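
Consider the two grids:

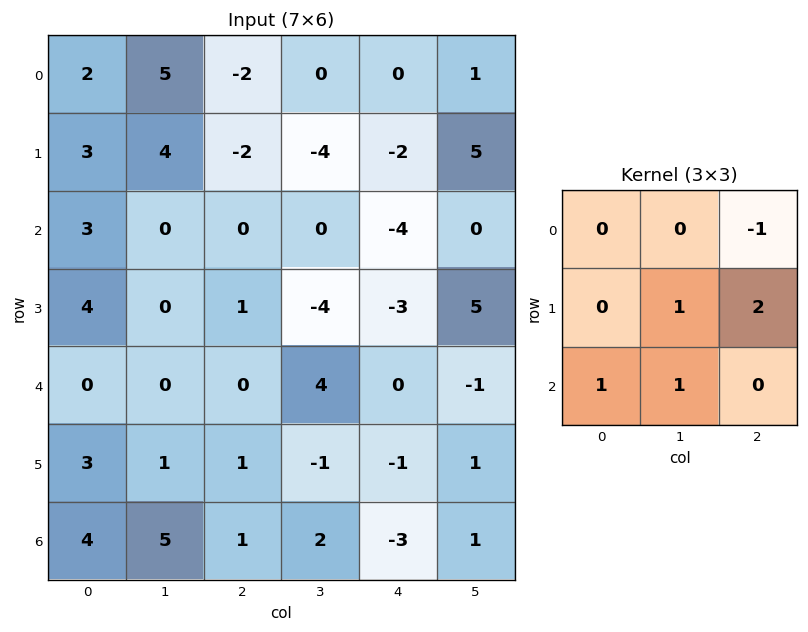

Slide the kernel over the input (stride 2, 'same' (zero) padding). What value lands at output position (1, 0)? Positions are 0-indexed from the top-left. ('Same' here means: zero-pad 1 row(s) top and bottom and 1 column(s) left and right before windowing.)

The receptive field on the zero-padded input at this output position is [0 3 4 / 0 3 0 / 0 4 0]. Elementwise product with the kernel and sum: 4·-1 + 3·1 + 0·2 + 0·1 + 4·1.

3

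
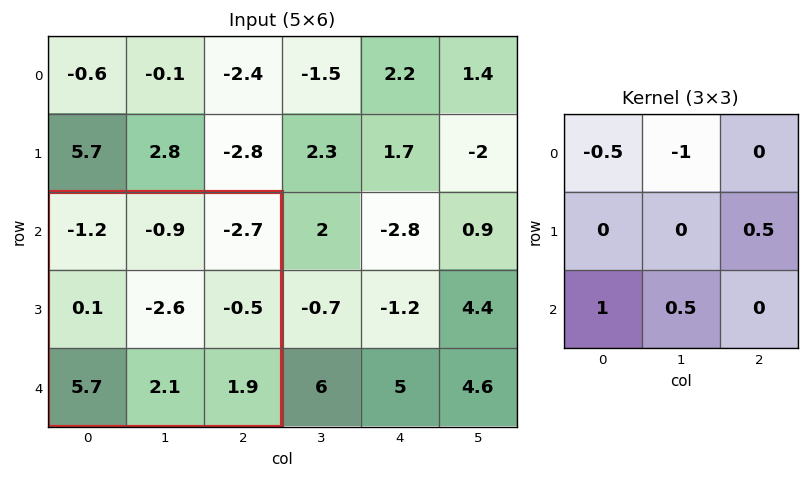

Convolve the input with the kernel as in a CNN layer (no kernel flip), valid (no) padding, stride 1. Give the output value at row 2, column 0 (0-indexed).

The receptive field on the input at this output position is [-1.2 -0.9 -2.7 / 0.1 -2.6 -0.5 / 5.7 2.1 1.9]. Elementwise product with the kernel and sum: -1.2·-0.5 + -0.9·-1 + -0.5·0.5 + 5.7·1 + 2.1·0.5.

8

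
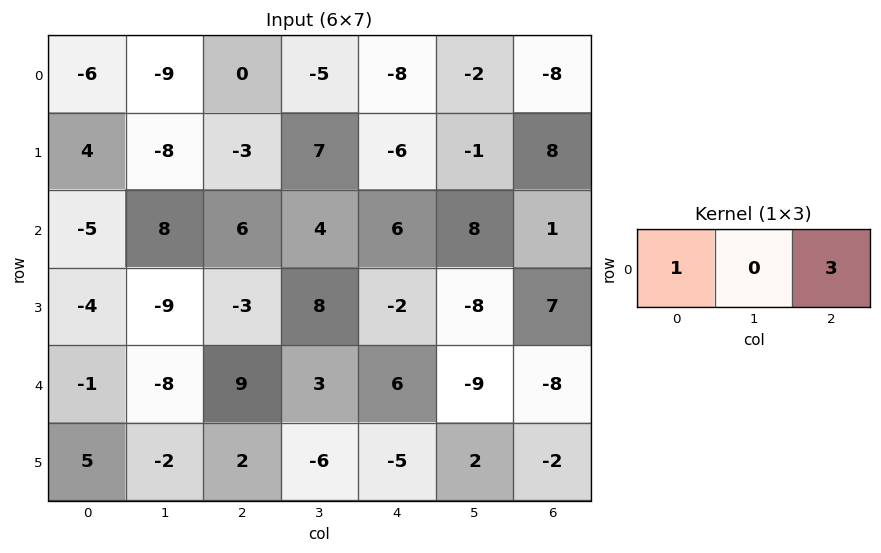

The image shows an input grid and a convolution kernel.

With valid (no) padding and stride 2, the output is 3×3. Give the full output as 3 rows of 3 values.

-6 -24 -32
13 24 9
26 27 -18

Output[0,0]: The receptive field on the input at this output position is [-6 -9 0]. Elementwise product with the kernel and sum: -6·1 + 0·3.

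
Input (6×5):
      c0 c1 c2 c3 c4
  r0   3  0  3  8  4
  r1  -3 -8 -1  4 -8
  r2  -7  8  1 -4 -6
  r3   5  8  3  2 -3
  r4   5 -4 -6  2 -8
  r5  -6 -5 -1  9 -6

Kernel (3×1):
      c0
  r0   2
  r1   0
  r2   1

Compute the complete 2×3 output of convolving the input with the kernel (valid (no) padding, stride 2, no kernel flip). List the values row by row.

Output[0,0]: The receptive field on the input at this output position is [3 / -3 / -7]. Elementwise product with the kernel and sum: 3·2 + -7·1.
Output[0,1]: The receptive field on the input at this output position is [3 / -1 / 1]. Elementwise product with the kernel and sum: 3·2 + 1·1.

-1 7 2
-9 -4 -20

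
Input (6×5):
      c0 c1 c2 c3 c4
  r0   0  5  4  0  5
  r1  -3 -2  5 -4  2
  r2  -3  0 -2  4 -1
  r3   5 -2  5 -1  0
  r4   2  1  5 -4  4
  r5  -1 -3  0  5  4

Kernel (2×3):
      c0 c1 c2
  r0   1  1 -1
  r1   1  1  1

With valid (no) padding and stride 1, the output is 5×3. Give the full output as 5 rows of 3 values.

1 8 2
-15 9 0
7 -4 7
6 6 9
-6 12 6

Output[0,0]: The receptive field on the input at this output position is [0 5 4 / -3 -2 5]. Elementwise product with the kernel and sum: 0·1 + 5·1 + 4·-1 + -3·1 + -2·1 + 5·1.
Output[0,1]: The receptive field on the input at this output position is [5 4 0 / -2 5 -4]. Elementwise product with the kernel and sum: 5·1 + 4·1 + 0·-1 + -2·1 + 5·1 + -4·1.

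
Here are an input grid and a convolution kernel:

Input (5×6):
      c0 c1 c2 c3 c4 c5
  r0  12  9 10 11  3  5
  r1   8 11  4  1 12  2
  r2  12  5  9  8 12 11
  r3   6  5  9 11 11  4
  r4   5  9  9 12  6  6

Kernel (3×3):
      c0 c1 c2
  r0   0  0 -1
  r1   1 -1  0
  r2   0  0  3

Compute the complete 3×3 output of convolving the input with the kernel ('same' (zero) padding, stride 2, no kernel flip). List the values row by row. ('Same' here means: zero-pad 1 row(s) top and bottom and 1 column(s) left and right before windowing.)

Output[0,0]: The receptive field on the zero-padded input at this output position is [0 0 0 / 0 12 9 / 0 8 11]. Elementwise product with the kernel and sum: 0·-1 + 0·1 + 12·-1 + 11·3.
Output[0,1]: The receptive field on the zero-padded input at this output position is [0 0 0 / 9 10 11 / 11 4 1]. Elementwise product with the kernel and sum: 0·-1 + 9·1 + 10·-1 + 1·3.

21 2 14
-8 28 6
-10 -11 2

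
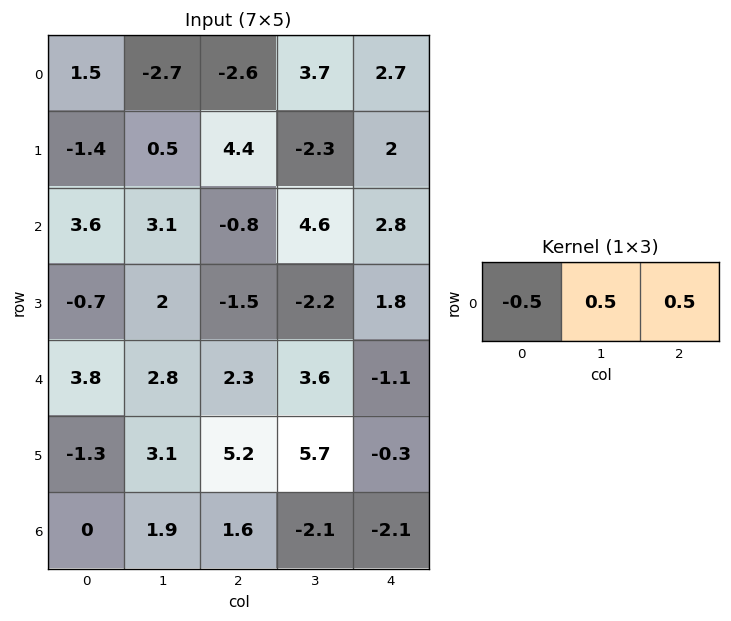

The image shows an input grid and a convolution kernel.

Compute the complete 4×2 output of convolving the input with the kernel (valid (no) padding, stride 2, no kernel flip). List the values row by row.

Output[0,0]: The receptive field on the input at this output position is [1.5 -2.7 -2.6]. Elementwise product with the kernel and sum: 1.5·-0.5 + -2.7·0.5 + -2.6·0.5.

-3.4 4.5
-0.65 4.1
0.65 0.1
1.75 -2.9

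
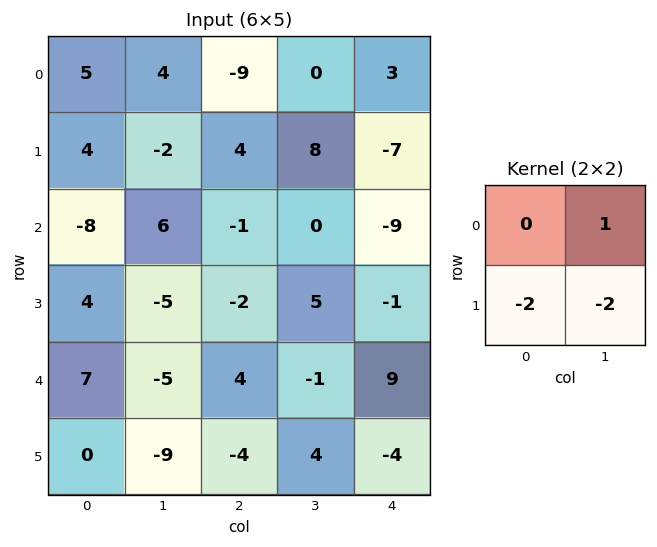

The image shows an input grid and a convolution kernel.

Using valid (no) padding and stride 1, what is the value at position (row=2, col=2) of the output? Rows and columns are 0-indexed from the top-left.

The receptive field on the input at this output position is [-1 0 / -2 5]. Elementwise product with the kernel and sum: 0·1 + -2·-2 + 5·-2.

-6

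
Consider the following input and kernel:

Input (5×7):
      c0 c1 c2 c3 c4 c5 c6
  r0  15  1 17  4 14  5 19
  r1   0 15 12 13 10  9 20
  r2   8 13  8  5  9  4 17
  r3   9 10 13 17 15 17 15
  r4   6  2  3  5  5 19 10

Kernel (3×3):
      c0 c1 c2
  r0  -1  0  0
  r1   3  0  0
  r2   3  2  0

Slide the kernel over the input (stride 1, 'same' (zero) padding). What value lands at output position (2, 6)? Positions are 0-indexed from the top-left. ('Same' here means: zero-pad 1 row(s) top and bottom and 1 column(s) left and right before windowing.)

84

The receptive field on the zero-padded input at this output position is [9 20 0 / 4 17 0 / 17 15 0]. Elementwise product with the kernel and sum: 9·-1 + 4·3 + 17·3 + 15·2.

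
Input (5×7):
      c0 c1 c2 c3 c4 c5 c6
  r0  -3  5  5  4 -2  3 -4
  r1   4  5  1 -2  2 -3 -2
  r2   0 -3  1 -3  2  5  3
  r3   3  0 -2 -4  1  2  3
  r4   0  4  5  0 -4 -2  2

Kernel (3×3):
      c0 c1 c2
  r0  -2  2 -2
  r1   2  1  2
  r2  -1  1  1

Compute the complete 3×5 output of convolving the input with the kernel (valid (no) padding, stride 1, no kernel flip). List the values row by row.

Output[0,0]: The receptive field on the input at this output position is [-3 5 5 / 4 5 1 / 0 -3 1]. Elementwise product with the kernel and sum: -3·-2 + 5·2 + 5·-2 + 4·2 + 5·1 + 1·2 + 0·-1 + -3·1 + 1·1.

19 0 4 -16 21
-6 -21 -8 27 13
3 5 -27 -9 14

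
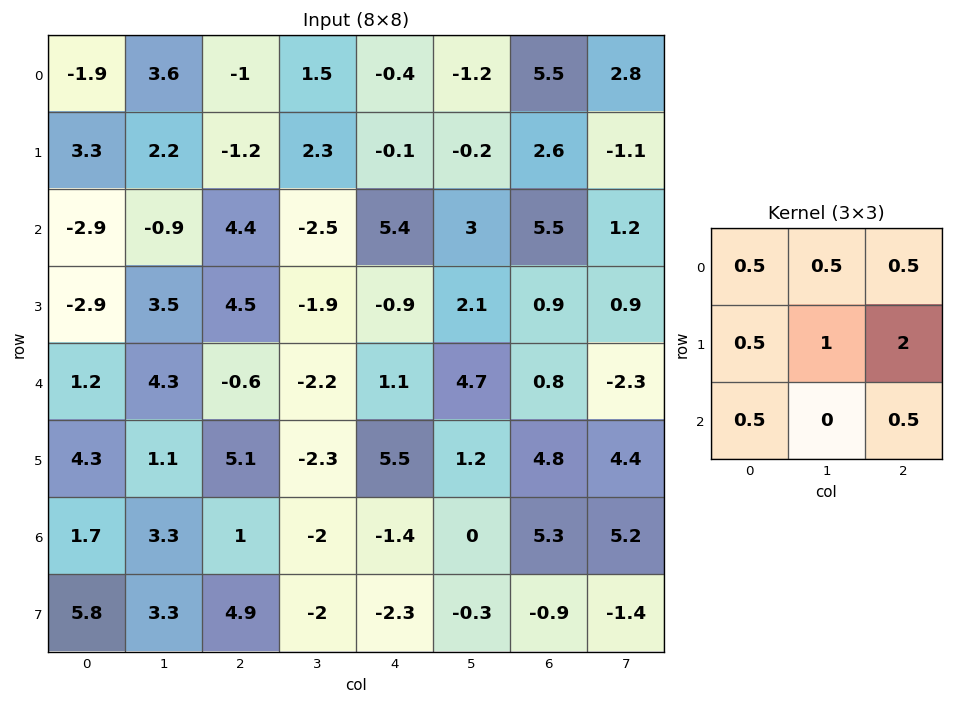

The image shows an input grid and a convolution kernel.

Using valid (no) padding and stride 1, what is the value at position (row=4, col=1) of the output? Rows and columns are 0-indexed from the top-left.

2.45

The receptive field on the input at this output position is [4.3 -0.6 -2.2 / 1.1 5.1 -2.3 / 3.3 1 -2]. Elementwise product with the kernel and sum: 4.3·0.5 + -0.6·0.5 + -2.2·0.5 + 1.1·0.5 + 5.1·1 + -2.3·2 + 3.3·0.5 + -2·0.5.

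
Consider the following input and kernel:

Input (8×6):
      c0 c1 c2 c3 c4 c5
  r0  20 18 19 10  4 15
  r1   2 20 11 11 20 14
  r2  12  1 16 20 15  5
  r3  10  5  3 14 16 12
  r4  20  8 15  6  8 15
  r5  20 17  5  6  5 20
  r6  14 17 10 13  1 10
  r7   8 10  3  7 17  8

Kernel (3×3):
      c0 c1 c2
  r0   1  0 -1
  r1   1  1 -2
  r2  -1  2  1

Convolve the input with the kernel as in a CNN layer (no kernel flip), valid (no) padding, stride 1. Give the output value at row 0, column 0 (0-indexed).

The receptive field on the input at this output position is [20 18 19 / 2 20 11 / 12 1 16]. Elementwise product with the kernel and sum: 20·1 + 19·-1 + 2·1 + 20·1 + 11·-2 + 12·-1 + 1·2 + 16·1.

7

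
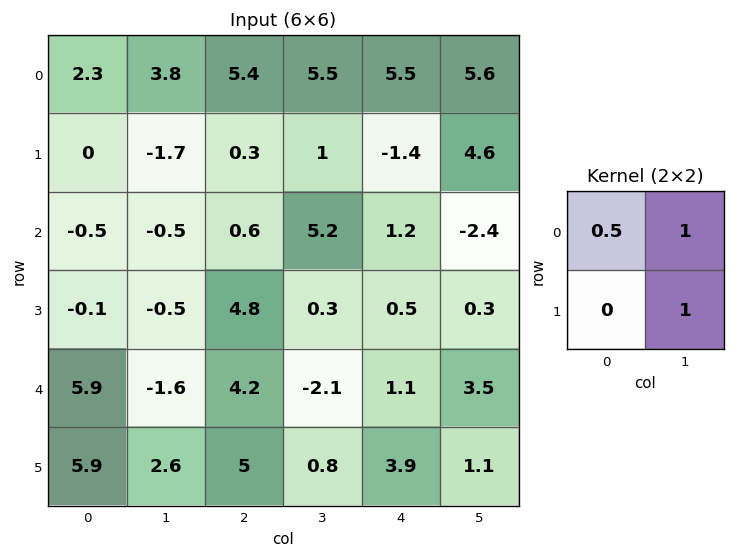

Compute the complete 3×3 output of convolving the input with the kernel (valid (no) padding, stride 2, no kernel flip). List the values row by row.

3.25 9.2 12.95
-1.25 5.8 -1.5
3.95 0.8 5.15

Output[0,0]: The receptive field on the input at this output position is [2.3 3.8 / 0 -1.7]. Elementwise product with the kernel and sum: 2.3·0.5 + 3.8·1 + -1.7·1.
Output[0,1]: The receptive field on the input at this output position is [5.4 5.5 / 0.3 1]. Elementwise product with the kernel and sum: 5.4·0.5 + 5.5·1 + 1·1.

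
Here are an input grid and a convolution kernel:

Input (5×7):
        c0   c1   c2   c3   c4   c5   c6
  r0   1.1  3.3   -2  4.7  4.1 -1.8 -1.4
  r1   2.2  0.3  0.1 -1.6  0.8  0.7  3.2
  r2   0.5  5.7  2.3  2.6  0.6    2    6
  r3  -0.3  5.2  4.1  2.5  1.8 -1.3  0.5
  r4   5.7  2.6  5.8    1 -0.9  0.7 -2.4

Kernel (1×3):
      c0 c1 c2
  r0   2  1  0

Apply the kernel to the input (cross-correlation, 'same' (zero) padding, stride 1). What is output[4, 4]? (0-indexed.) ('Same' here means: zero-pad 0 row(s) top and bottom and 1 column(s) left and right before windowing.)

The receptive field on the zero-padded input at this output position is [1 -0.9 0.7]. Elementwise product with the kernel and sum: 1·2 + -0.9·1.

1.1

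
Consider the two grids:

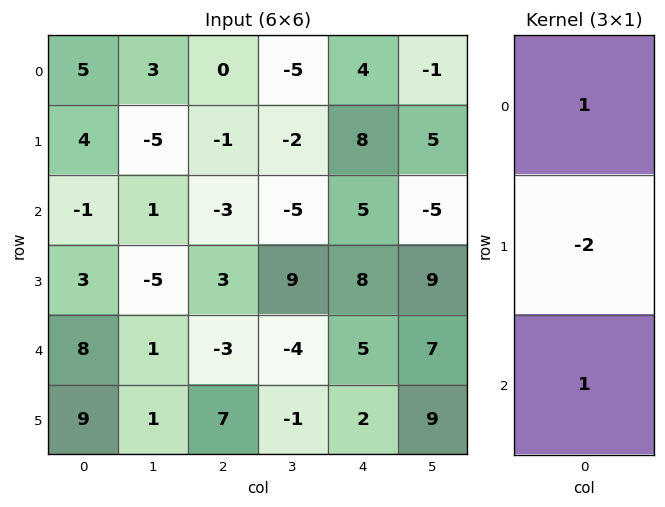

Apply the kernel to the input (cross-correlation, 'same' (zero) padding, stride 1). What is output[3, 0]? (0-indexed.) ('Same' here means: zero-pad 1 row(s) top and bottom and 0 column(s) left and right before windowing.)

1

The receptive field on the zero-padded input at this output position is [-1 / 3 / 8]. Elementwise product with the kernel and sum: -1·1 + 3·-2 + 8·1.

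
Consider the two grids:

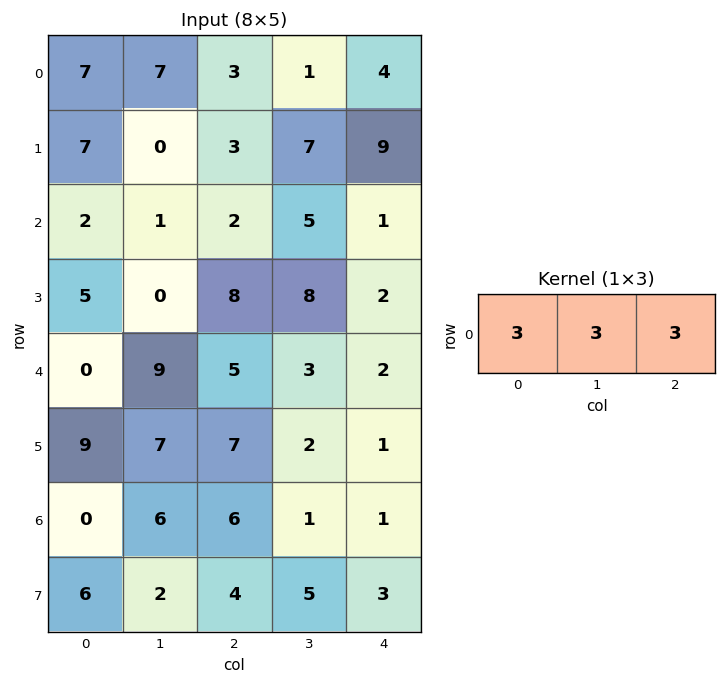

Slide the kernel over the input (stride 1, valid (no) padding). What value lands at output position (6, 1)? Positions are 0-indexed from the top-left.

The receptive field on the input at this output position is [6 6 1]. Elementwise product with the kernel and sum: 6·3 + 6·3 + 1·3.

39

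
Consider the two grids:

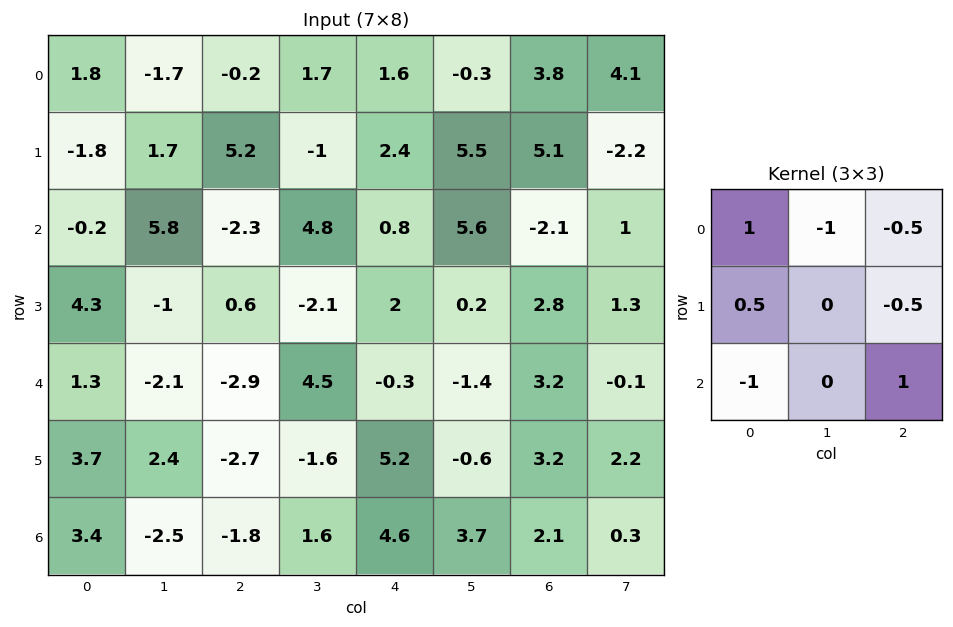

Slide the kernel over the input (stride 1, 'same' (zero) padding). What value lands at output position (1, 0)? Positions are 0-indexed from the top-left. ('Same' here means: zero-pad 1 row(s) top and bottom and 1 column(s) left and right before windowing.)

The receptive field on the zero-padded input at this output position is [0 1.8 -1.7 / 0 -1.8 1.7 / 0 -0.2 5.8]. Elementwise product with the kernel and sum: 0·1 + 1.8·-1 + -1.7·-0.5 + 0·0.5 + 1.7·-0.5 + 0·-1 + 5.8·1.

4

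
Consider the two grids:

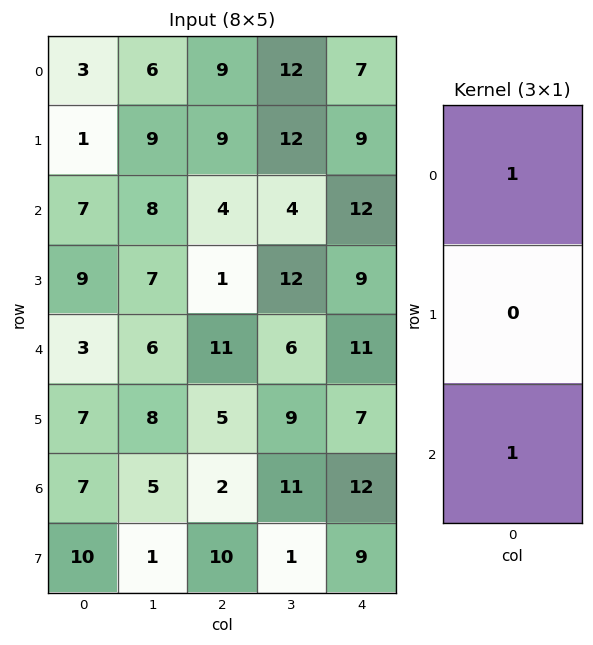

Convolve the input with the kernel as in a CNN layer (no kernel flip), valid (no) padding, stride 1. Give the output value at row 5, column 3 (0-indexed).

The receptive field on the input at this output position is [9 / 11 / 1]. Elementwise product with the kernel and sum: 9·1 + 1·1.

10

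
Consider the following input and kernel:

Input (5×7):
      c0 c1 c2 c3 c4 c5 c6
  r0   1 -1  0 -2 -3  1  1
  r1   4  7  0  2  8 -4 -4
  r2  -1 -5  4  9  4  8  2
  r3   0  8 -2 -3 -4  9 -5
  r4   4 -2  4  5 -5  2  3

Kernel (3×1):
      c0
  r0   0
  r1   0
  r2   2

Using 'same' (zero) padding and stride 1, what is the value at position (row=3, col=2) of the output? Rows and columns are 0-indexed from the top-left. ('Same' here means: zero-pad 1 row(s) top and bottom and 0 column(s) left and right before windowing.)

8

The receptive field on the zero-padded input at this output position is [4 / -2 / 4]. Elementwise product with the kernel and sum: 4·2.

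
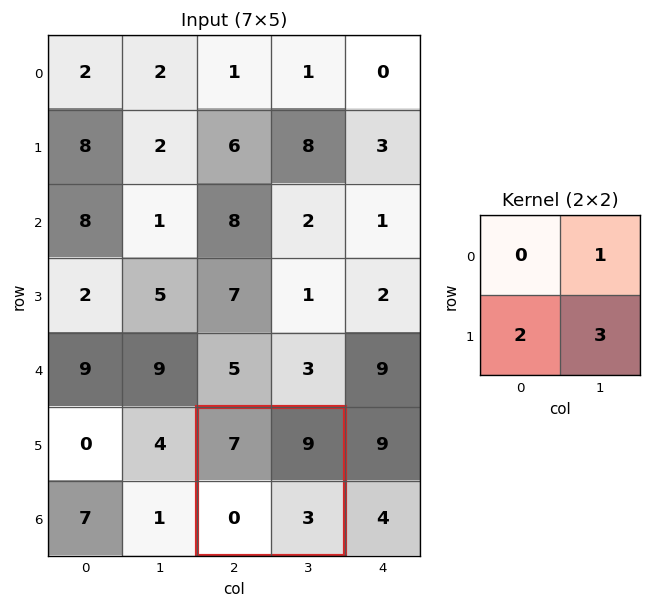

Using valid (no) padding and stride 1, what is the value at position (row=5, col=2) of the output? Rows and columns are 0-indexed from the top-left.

The receptive field on the input at this output position is [7 9 / 0 3]. Elementwise product with the kernel and sum: 9·1 + 0·2 + 3·3.

18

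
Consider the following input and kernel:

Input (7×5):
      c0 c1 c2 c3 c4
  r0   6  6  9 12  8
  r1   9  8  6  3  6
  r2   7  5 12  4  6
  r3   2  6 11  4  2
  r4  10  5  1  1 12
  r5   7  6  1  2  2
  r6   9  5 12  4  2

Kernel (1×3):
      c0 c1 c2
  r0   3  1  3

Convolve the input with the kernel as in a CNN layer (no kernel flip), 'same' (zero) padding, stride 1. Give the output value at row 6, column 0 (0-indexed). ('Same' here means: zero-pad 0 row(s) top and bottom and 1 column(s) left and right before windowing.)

The receptive field on the zero-padded input at this output position is [0 9 5]. Elementwise product with the kernel and sum: 0·3 + 9·1 + 5·3.

24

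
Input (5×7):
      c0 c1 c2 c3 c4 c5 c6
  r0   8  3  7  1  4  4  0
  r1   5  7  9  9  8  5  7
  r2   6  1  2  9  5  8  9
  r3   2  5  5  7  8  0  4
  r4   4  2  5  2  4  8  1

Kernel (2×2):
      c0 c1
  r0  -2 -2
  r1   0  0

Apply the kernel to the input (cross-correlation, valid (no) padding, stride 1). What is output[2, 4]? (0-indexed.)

The receptive field on the input at this output position is [5 8 / 8 0]. Elementwise product with the kernel and sum: 5·-2 + 8·-2.

-26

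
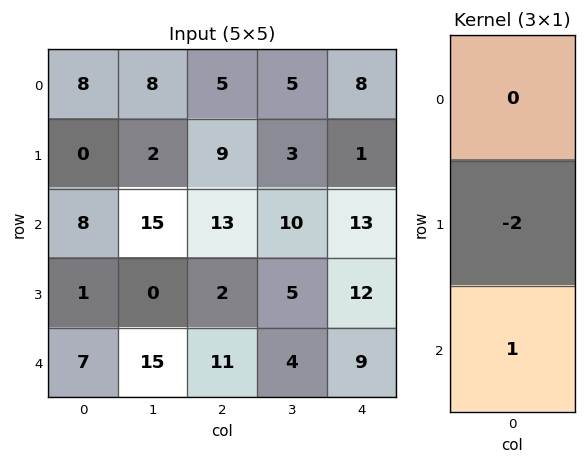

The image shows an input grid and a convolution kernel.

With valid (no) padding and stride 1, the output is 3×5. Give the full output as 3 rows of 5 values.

8 11 -5 4 11
-15 -30 -24 -15 -14
5 15 7 -6 -15

Output[0,0]: The receptive field on the input at this output position is [8 / 0 / 8]. Elementwise product with the kernel and sum: 0·-2 + 8·1.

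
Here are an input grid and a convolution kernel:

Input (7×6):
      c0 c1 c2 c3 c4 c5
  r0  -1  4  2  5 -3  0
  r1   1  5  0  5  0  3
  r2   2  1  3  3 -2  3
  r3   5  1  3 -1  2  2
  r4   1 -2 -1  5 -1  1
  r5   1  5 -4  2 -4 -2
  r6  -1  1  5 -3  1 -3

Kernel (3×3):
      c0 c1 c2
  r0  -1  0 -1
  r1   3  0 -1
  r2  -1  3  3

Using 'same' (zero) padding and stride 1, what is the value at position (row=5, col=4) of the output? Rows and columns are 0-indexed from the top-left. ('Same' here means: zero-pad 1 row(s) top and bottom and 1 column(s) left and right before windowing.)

The receptive field on the zero-padded input at this output position is [5 -1 1 / 2 -4 -2 / -3 1 -3]. Elementwise product with the kernel and sum: 5·-1 + 1·-1 + 2·3 + -2·-1 + -3·-1 + 1·3 + -3·3.

-1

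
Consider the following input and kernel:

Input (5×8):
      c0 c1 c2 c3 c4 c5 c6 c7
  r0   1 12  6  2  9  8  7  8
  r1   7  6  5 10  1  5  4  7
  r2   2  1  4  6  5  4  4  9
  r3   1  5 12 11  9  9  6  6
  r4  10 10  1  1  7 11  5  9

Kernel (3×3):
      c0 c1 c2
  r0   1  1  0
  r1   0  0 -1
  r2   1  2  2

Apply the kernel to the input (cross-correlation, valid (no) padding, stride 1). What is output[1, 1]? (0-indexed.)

The receptive field on the input at this output position is [6 5 10 / 1 4 6 / 5 12 11]. Elementwise product with the kernel and sum: 6·1 + 5·1 + 6·-1 + 5·1 + 12·2 + 11·2.

56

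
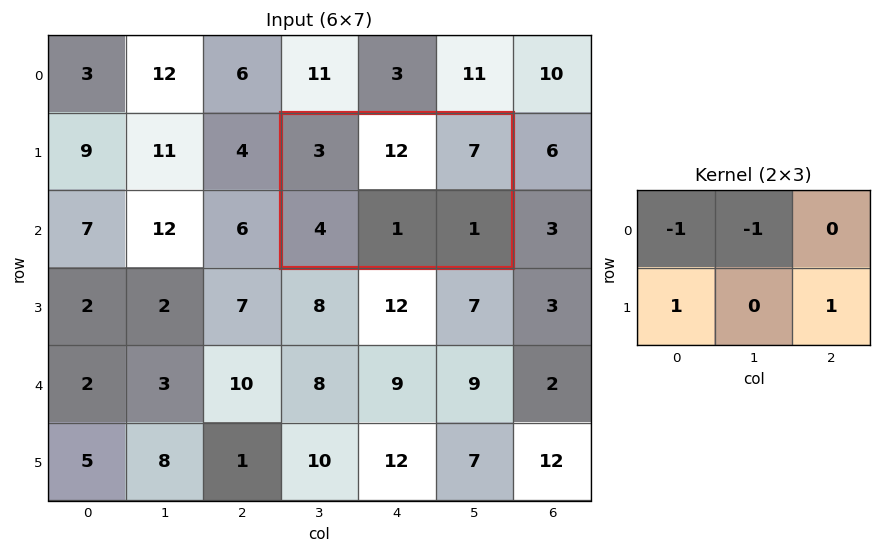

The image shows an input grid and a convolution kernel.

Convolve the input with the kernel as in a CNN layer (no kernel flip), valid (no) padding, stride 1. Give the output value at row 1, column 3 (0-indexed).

-10

The receptive field on the input at this output position is [3 12 7 / 4 1 1]. Elementwise product with the kernel and sum: 3·-1 + 12·-1 + 4·1 + 1·1.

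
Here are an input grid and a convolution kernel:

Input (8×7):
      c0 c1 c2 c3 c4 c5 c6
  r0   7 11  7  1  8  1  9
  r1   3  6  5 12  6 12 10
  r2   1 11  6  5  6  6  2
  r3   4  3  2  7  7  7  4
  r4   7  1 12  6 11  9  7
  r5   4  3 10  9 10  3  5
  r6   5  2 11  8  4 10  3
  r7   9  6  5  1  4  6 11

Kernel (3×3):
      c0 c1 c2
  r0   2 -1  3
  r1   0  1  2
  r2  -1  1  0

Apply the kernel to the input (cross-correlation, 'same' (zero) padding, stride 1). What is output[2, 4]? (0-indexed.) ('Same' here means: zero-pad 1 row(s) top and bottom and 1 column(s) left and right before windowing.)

The receptive field on the zero-padded input at this output position is [12 6 12 / 5 6 6 / 7 7 7]. Elementwise product with the kernel and sum: 12·2 + 6·-1 + 12·3 + 6·1 + 6·2 + 7·-1 + 7·1.

72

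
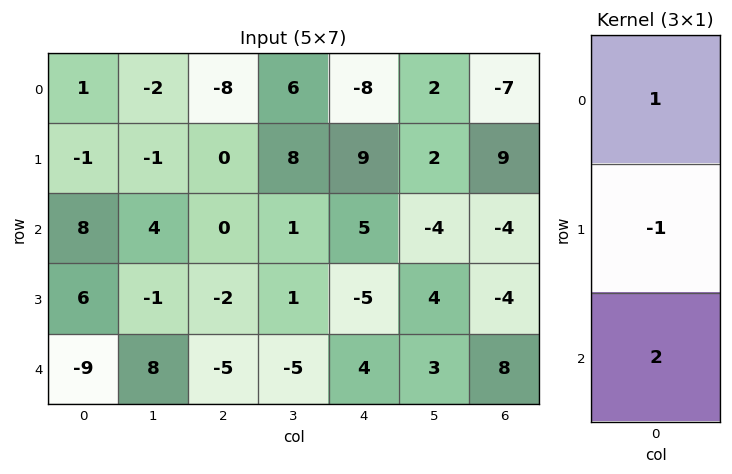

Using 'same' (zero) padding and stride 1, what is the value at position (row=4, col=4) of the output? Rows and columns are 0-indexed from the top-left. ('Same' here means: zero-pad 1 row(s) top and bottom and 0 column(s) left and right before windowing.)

-9

The receptive field on the zero-padded input at this output position is [-5 / 4 / 0]. Elementwise product with the kernel and sum: -5·1 + 4·-1 + 0·2.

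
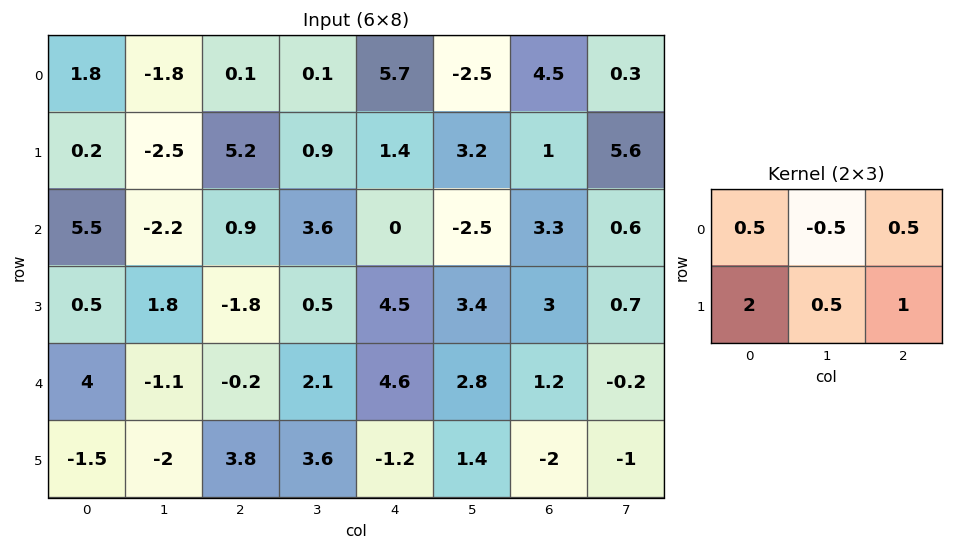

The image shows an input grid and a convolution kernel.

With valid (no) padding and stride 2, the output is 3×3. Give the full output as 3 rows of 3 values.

Output[0,0]: The receptive field on the input at this output position is [1.8 -1.8 0.1 / 0.2 -2.5 5.2]. Elementwise product with the kernel and sum: 1.8·0.5 + -1.8·-0.5 + 0.1·0.5 + 0.2·2 + -2.5·0.5 + 5.2·1.
Output[0,1]: The receptive field on the input at this output position is [0.1 0.1 5.7 / 5.2 0.9 1.4]. Elementwise product with the kernel and sum: 0.1·0.5 + 0.1·-0.5 + 5.7·0.5 + 5.2·2 + 0.9·0.5 + 1.4·1.

6.2 15.1 11.75
4.4 -0.2 16.6
2.25 9.35 -2.2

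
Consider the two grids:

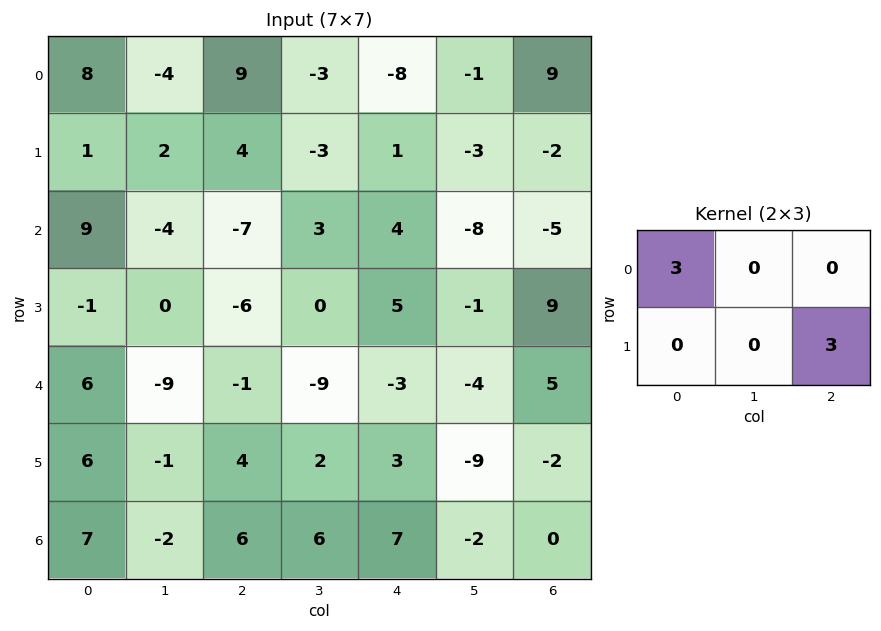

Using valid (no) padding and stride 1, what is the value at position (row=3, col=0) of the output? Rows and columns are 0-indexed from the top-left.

The receptive field on the input at this output position is [-1 0 -6 / 6 -9 -1]. Elementwise product with the kernel and sum: -1·3 + -1·3.

-6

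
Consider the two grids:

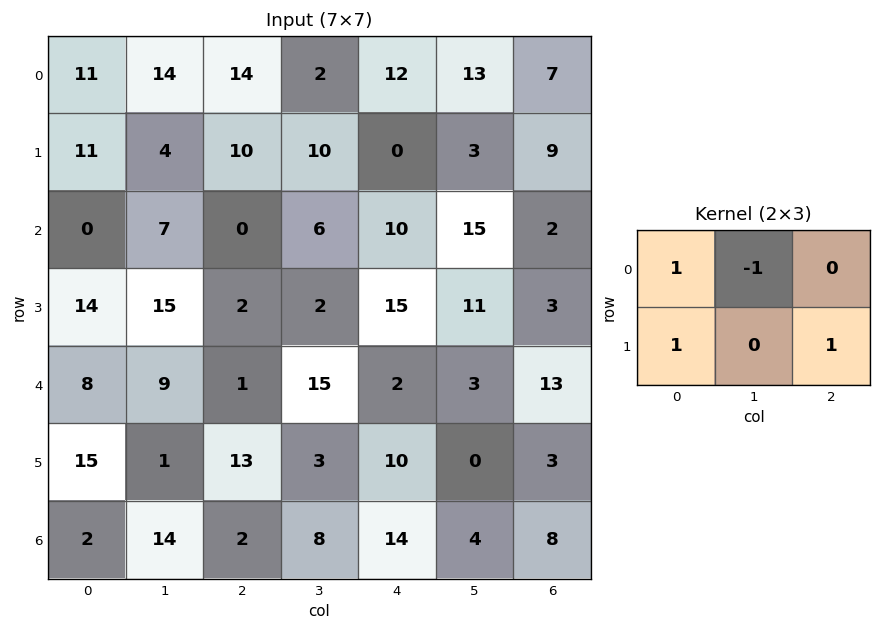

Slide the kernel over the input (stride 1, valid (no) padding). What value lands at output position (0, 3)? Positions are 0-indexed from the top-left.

The receptive field on the input at this output position is [2 12 13 / 10 0 3]. Elementwise product with the kernel and sum: 2·1 + 12·-1 + 10·1 + 3·1.

3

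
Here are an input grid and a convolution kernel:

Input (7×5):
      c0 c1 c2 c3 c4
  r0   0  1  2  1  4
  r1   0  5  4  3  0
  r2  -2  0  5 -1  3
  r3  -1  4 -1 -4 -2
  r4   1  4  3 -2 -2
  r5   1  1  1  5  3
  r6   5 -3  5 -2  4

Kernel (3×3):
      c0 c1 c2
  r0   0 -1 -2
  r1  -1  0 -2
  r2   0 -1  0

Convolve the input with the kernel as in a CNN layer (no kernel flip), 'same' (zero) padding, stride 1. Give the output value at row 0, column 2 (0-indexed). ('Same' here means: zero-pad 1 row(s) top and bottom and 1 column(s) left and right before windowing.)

The receptive field on the zero-padded input at this output position is [0 0 0 / 1 2 1 / 5 4 3]. Elementwise product with the kernel and sum: 0·-1 + 0·-2 + 1·-1 + 1·-2 + 4·-1.

-7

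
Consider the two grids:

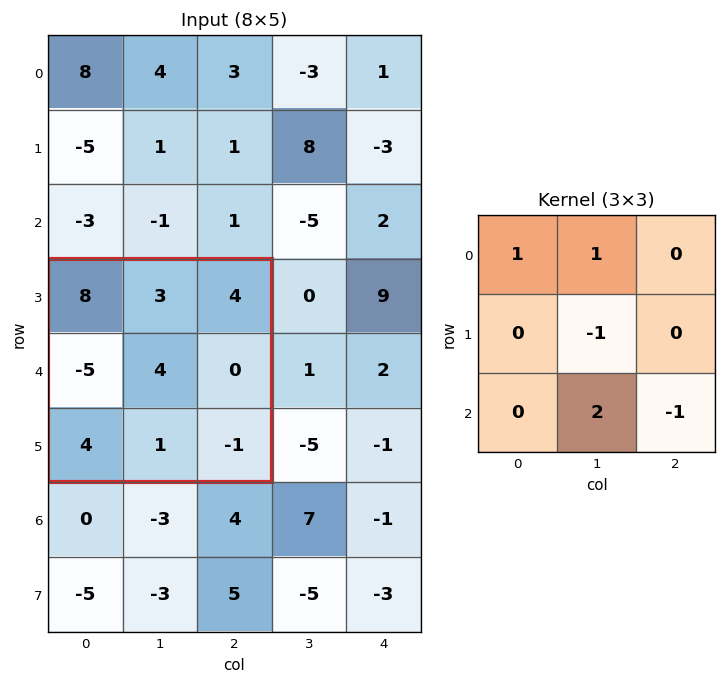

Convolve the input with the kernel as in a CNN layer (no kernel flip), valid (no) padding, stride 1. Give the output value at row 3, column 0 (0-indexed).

The receptive field on the input at this output position is [8 3 4 / -5 4 0 / 4 1 -1]. Elementwise product with the kernel and sum: 8·1 + 3·1 + 4·-1 + 1·2 + -1·-1.

10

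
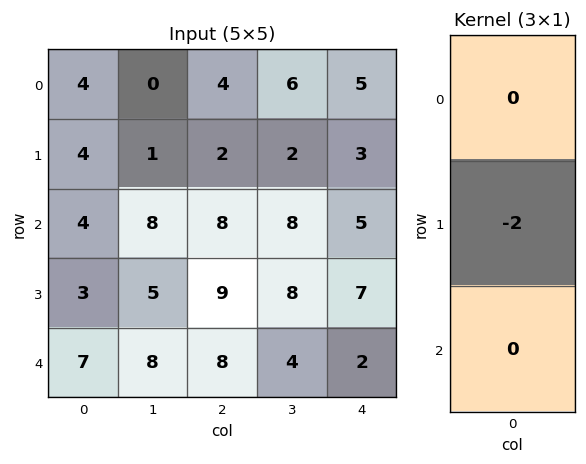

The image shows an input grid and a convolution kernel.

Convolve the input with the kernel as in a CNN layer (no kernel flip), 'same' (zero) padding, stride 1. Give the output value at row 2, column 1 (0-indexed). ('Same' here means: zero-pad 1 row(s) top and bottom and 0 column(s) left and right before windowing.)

-16

The receptive field on the zero-padded input at this output position is [1 / 8 / 5]. Elementwise product with the kernel and sum: 8·-2.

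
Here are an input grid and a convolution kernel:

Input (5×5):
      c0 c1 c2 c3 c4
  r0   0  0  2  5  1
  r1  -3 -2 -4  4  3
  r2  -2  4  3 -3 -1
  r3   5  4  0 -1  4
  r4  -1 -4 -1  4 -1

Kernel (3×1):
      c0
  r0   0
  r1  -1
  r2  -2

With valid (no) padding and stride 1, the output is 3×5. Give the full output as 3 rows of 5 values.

Output[0,0]: The receptive field on the input at this output position is [0 / -3 / -2]. Elementwise product with the kernel and sum: -3·-1 + -2·-2.

7 -6 -2 2 -1
-8 -12 -3 5 -7
-3 4 2 -7 -2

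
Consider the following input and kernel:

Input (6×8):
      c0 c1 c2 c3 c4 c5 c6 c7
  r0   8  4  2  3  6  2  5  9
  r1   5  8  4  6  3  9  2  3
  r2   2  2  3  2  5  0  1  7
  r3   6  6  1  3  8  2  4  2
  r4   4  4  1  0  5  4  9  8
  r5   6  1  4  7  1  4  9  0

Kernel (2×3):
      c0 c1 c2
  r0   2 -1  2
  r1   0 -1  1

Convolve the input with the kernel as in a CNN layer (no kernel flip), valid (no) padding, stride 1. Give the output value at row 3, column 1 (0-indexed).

The receptive field on the input at this output position is [6 1 3 / 4 1 0]. Elementwise product with the kernel and sum: 6·2 + 1·-1 + 3·2 + 1·-1 + 0·1.

16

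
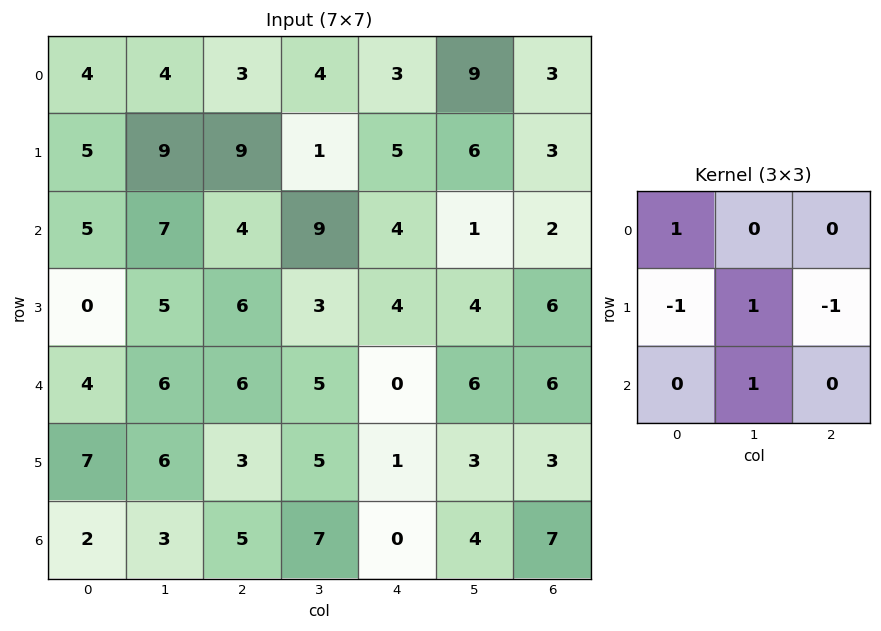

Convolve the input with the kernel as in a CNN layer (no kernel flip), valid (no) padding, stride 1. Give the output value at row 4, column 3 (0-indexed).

-2

The receptive field on the input at this output position is [5 0 6 / 5 1 3 / 7 0 4]. Elementwise product with the kernel and sum: 5·1 + 5·-1 + 1·1 + 3·-1 + 0·1.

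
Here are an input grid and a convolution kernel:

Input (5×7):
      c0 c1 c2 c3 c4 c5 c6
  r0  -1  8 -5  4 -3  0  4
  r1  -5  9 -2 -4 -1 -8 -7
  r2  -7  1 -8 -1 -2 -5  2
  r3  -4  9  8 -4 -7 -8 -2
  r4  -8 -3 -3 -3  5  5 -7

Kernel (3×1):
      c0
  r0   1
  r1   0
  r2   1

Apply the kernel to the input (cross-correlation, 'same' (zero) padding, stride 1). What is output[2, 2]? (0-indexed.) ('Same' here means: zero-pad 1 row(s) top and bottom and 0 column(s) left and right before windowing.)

The receptive field on the zero-padded input at this output position is [-2 / -8 / 8]. Elementwise product with the kernel and sum: -2·1 + 8·1.

6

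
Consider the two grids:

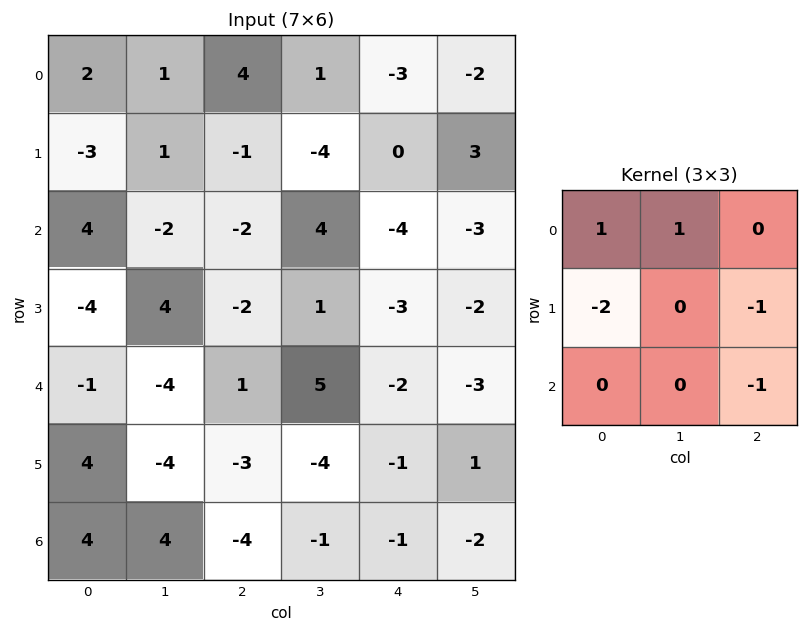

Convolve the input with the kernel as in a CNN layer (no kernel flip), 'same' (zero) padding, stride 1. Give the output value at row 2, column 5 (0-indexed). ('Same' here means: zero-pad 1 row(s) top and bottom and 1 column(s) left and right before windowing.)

11

The receptive field on the zero-padded input at this output position is [0 3 0 / -4 -3 0 / -3 -2 0]. Elementwise product with the kernel and sum: 0·1 + 3·1 + -4·-2 + 0·-1 + 0·-1.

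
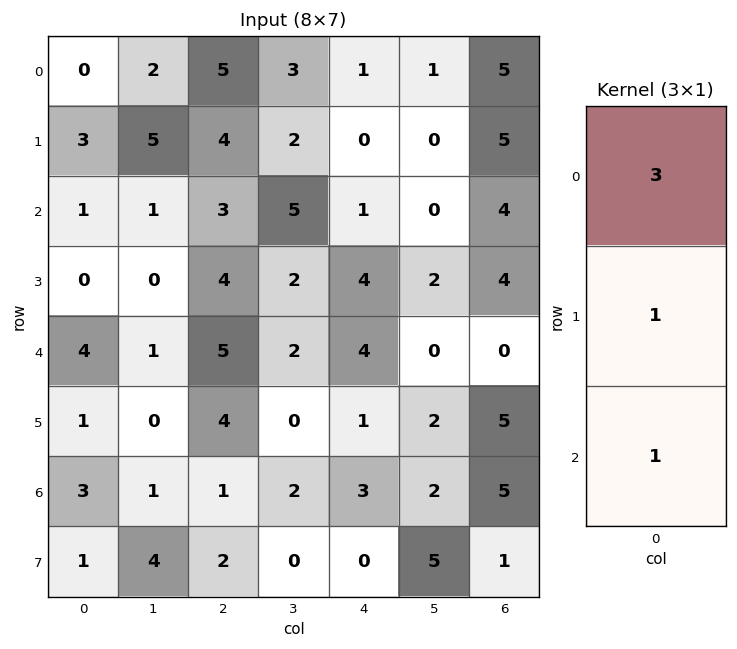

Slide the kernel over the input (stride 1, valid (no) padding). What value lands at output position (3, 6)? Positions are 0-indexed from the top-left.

The receptive field on the input at this output position is [4 / 0 / 5]. Elementwise product with the kernel and sum: 4·3 + 0·1 + 5·1.

17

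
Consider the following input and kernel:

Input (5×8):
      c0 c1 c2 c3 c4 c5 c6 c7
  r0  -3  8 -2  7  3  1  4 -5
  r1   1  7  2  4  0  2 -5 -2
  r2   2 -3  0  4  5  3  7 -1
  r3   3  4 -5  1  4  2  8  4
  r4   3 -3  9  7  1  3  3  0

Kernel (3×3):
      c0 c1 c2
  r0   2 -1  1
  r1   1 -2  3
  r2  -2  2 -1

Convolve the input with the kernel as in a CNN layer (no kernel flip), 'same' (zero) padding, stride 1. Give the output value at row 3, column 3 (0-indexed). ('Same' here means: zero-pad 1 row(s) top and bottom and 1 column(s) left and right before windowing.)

The receptive field on the zero-padded input at this output position is [0 4 5 / -5 1 4 / 9 7 1]. Elementwise product with the kernel and sum: 0·2 + 4·-1 + 5·1 + -5·1 + 1·-2 + 4·3 + 9·-2 + 7·2 + 1·-1.

1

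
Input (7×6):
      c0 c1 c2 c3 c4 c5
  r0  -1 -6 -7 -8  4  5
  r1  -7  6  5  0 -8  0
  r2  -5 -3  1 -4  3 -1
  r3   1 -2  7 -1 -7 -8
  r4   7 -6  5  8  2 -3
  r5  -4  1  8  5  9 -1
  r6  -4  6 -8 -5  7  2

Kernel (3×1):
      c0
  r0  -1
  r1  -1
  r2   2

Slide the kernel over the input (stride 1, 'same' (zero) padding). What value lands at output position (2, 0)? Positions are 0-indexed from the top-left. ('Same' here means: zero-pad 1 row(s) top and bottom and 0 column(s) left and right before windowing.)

14

The receptive field on the zero-padded input at this output position is [-7 / -5 / 1]. Elementwise product with the kernel and sum: -7·-1 + -5·-1 + 1·2.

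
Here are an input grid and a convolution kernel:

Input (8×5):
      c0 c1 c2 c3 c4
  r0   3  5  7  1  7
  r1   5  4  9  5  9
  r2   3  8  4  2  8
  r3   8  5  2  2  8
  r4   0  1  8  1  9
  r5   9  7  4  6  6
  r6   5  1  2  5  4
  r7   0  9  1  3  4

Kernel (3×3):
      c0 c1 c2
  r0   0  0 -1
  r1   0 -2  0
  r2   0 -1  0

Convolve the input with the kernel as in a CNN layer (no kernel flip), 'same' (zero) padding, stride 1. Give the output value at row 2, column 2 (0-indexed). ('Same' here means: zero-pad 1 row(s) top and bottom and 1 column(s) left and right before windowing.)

-15

The receptive field on the zero-padded input at this output position is [4 9 5 / 8 4 2 / 5 2 2]. Elementwise product with the kernel and sum: 5·-1 + 4·-2 + 2·-1.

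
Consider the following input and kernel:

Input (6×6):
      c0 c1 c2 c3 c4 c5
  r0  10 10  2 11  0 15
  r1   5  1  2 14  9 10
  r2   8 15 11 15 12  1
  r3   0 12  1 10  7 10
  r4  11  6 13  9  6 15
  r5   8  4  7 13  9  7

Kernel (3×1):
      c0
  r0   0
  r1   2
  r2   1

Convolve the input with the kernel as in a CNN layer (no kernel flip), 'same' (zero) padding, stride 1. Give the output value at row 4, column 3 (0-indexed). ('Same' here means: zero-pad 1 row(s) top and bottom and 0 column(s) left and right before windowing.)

31

The receptive field on the zero-padded input at this output position is [10 / 9 / 13]. Elementwise product with the kernel and sum: 9·2 + 13·1.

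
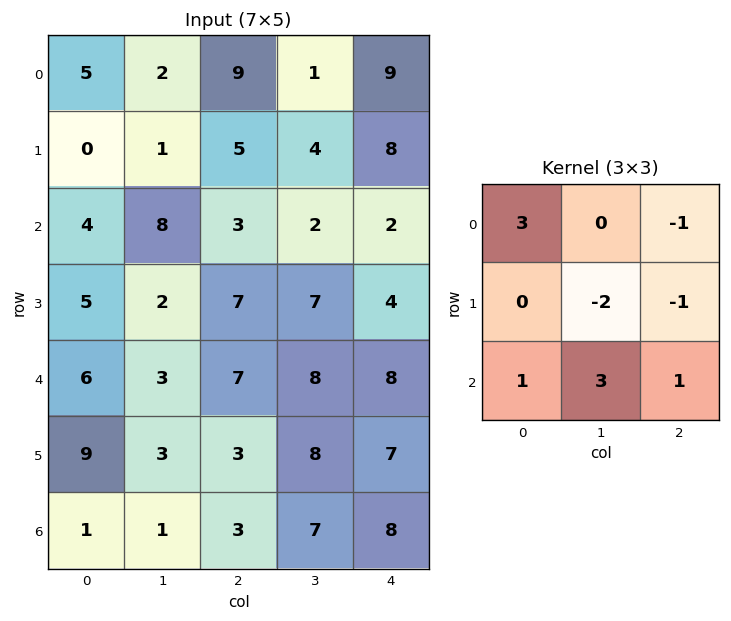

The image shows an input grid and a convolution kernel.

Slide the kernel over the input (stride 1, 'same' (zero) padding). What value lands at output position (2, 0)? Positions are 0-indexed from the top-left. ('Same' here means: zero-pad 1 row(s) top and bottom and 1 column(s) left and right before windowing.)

0

The receptive field on the zero-padded input at this output position is [0 0 1 / 0 4 8 / 0 5 2]. Elementwise product with the kernel and sum: 0·3 + 1·-1 + 4·-2 + 8·-1 + 0·1 + 5·3 + 2·1.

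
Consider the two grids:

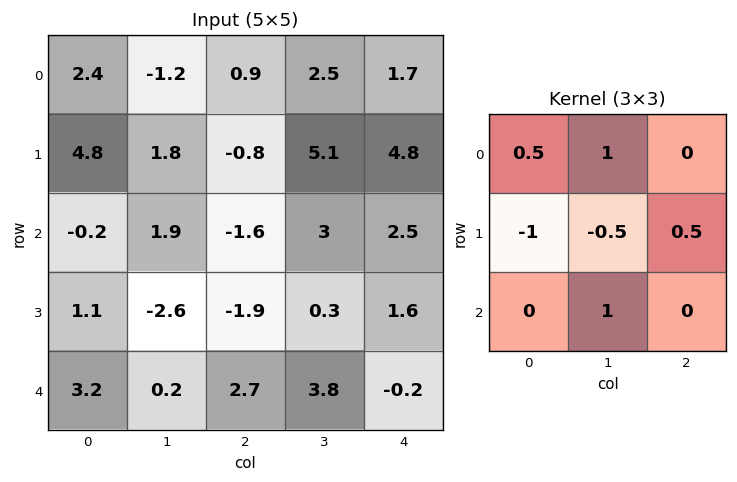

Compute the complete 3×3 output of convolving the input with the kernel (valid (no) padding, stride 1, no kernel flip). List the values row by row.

Output[0,0]: The receptive field on the input at this output position is [2.4 -1.2 0.9 / 4.8 1.8 -0.8 / -0.2 1.9 -1.6]. Elementwise product with the kernel and sum: 2.4·0.5 + -1.2·1 + 4.8·-1 + 1.8·-0.5 + -0.8·0.5 + 1.9·1.

-4.2 -0.15 6.6
0.05 -1.4 6.35
1.25 5.75 8.55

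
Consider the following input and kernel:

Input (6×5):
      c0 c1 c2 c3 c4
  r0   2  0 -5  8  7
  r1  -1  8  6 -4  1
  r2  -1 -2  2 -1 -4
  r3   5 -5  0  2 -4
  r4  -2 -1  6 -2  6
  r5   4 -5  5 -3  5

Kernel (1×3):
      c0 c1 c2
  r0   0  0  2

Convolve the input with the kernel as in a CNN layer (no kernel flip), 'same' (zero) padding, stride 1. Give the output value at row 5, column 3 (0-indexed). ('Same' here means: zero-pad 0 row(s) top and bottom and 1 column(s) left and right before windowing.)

The receptive field on the zero-padded input at this output position is [5 -3 5]. Elementwise product with the kernel and sum: 5·2.

10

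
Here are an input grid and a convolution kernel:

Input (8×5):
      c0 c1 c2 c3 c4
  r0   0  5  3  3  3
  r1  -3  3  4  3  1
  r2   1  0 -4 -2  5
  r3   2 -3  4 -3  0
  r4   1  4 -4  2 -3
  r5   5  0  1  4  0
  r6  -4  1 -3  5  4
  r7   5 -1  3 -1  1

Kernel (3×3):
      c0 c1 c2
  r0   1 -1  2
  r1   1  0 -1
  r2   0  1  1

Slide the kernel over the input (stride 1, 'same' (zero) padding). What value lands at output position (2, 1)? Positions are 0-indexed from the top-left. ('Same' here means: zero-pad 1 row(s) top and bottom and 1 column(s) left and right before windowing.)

The receptive field on the zero-padded input at this output position is [-3 3 4 / 1 0 -4 / 2 -3 4]. Elementwise product with the kernel and sum: -3·1 + 3·-1 + 4·2 + 1·1 + -4·-1 + -3·1 + 4·1.

8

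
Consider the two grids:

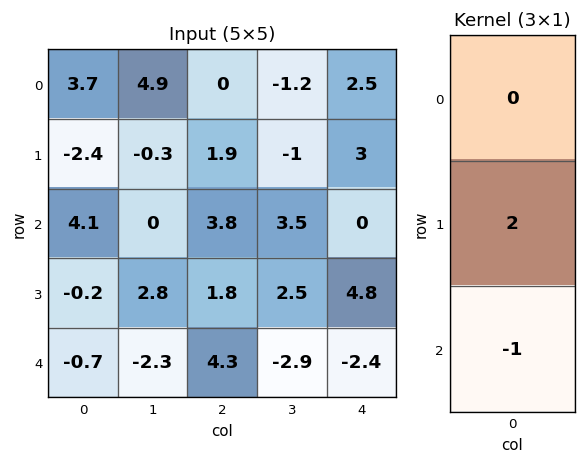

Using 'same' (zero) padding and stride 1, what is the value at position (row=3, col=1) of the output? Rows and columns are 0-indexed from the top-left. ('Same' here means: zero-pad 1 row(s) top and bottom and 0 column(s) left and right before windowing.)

The receptive field on the zero-padded input at this output position is [0 / 2.8 / -2.3]. Elementwise product with the kernel and sum: 2.8·2 + -2.3·-1.

7.9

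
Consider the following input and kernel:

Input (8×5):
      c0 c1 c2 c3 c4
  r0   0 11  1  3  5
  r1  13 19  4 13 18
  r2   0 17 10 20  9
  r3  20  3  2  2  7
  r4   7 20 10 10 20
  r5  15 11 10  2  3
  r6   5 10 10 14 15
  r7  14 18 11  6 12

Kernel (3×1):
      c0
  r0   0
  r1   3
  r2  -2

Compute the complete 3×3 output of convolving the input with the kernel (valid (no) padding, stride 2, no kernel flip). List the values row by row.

39 -8 36
46 -14 -19
35 10 -21

Output[0,0]: The receptive field on the input at this output position is [0 / 13 / 0]. Elementwise product with the kernel and sum: 13·3 + 0·-2.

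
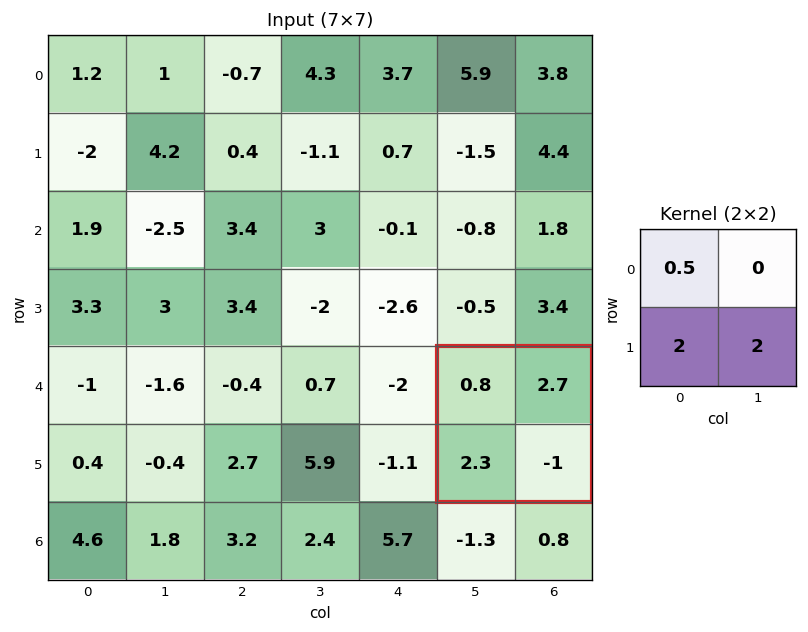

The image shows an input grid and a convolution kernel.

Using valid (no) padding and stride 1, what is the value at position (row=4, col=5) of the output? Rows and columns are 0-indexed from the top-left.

3

The receptive field on the input at this output position is [0.8 2.7 / 2.3 -1]. Elementwise product with the kernel and sum: 0.8·0.5 + 2.3·2 + -1·2.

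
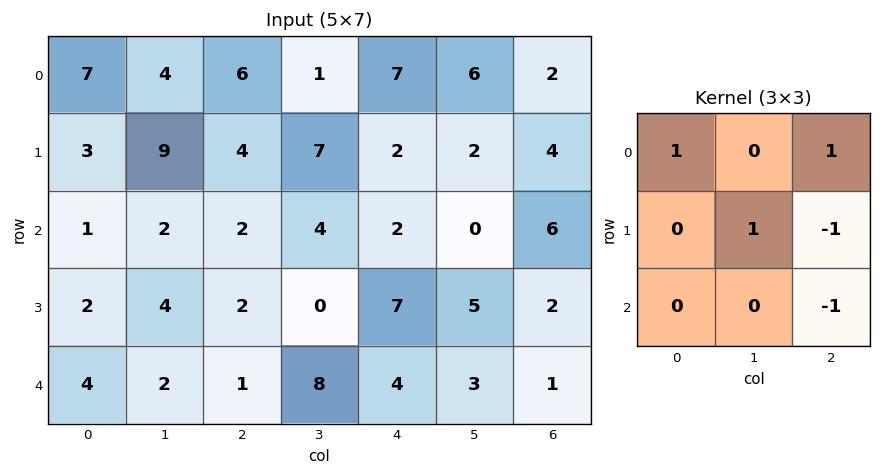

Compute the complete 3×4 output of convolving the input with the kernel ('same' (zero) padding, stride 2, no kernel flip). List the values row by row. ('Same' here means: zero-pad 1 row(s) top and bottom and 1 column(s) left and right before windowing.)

Output[0,0]: The receptive field on the zero-padded input at this output position is [0 0 0 / 0 7 4 / 0 3 9]. Elementwise product with the kernel and sum: 0·1 + 0·1 + 7·1 + 4·-1 + 9·-1.

-6 -2 -1 2
4 14 6 8
6 -3 6 6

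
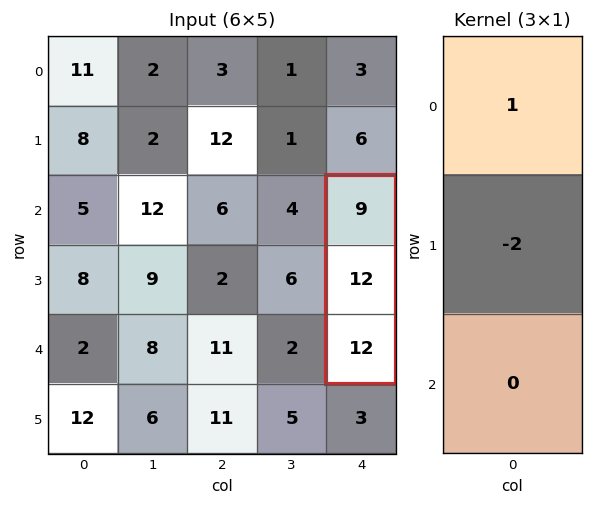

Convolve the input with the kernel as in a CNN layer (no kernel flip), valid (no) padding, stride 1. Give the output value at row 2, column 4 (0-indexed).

-15

The receptive field on the input at this output position is [9 / 12 / 12]. Elementwise product with the kernel and sum: 9·1 + 12·-2.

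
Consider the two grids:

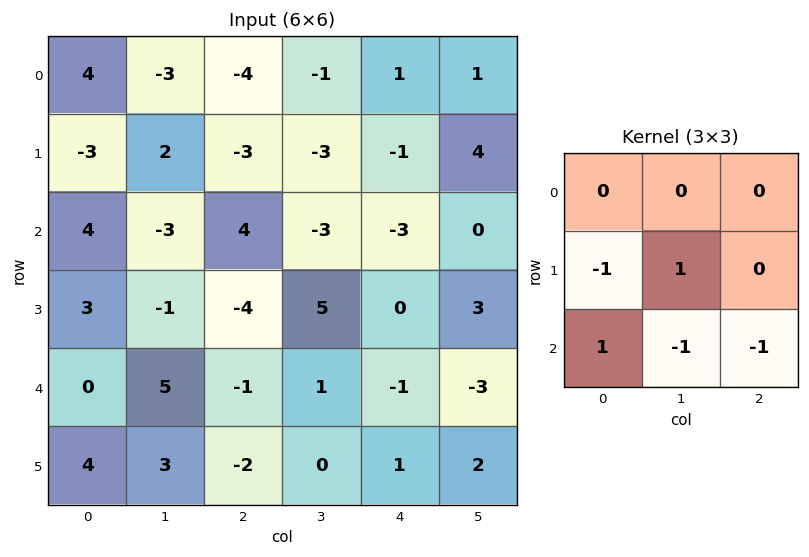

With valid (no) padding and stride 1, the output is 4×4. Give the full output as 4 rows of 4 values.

8 -9 10 2
1 5 -16 2
-8 2 8 0
8 -1 -1 -5

Output[0,0]: The receptive field on the input at this output position is [4 -3 -4 / -3 2 -3 / 4 -3 4]. Elementwise product with the kernel and sum: -3·-1 + 2·1 + 4·1 + -3·-1 + 4·-1.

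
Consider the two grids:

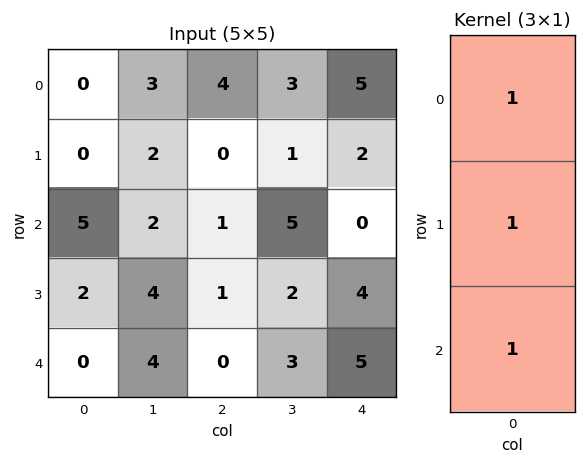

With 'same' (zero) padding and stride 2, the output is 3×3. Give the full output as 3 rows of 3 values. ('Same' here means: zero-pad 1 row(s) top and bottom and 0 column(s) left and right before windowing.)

Output[0,0]: The receptive field on the zero-padded input at this output position is [0 / 0 / 0]. Elementwise product with the kernel and sum: 0·1 + 0·1 + 0·1.

0 4 7
7 2 6
2 1 9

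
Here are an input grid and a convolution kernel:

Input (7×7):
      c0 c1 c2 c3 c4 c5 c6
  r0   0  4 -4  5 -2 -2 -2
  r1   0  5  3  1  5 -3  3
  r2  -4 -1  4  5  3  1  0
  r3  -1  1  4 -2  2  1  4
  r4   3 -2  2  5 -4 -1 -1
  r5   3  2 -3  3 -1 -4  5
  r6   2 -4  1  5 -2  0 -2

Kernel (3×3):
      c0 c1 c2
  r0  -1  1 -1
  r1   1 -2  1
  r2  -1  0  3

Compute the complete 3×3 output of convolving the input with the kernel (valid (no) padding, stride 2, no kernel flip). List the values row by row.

Output[0,0]: The receptive field on the input at this output position is [0 4 -4 / 0 5 3 / -4 -1 4]. Elementwise product with the kernel and sum: 0·-1 + 4·1 + -4·-1 + 0·1 + 5·-2 + 3·1 + -4·-1 + 4·3.
Output[0,1]: The receptive field on the input at this output position is [-4 5 -2 / 3 1 5 / 4 5 3]. Elementwise product with the kernel and sum: -4·-1 + 5·1 + -2·-1 + 3·1 + 1·-2 + 5·1 + 4·-1 + 3·3.

17 22 13
3 -6 3
-10 -10 12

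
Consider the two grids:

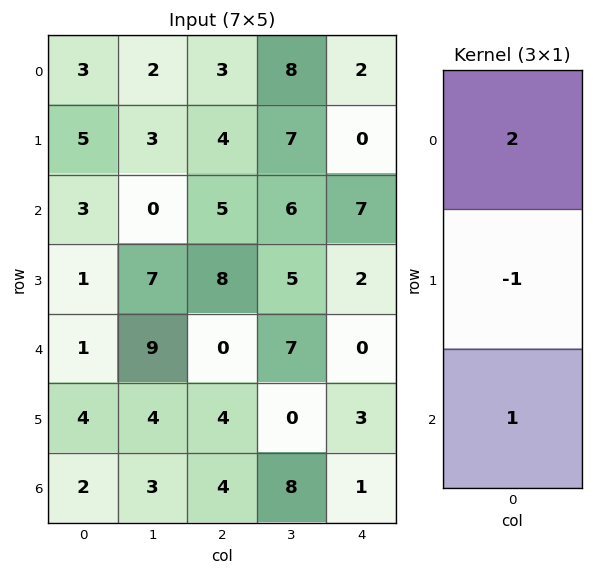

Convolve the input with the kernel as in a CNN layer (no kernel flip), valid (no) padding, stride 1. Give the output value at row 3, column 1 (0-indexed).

The receptive field on the input at this output position is [7 / 9 / 4]. Elementwise product with the kernel and sum: 7·2 + 9·-1 + 4·1.

9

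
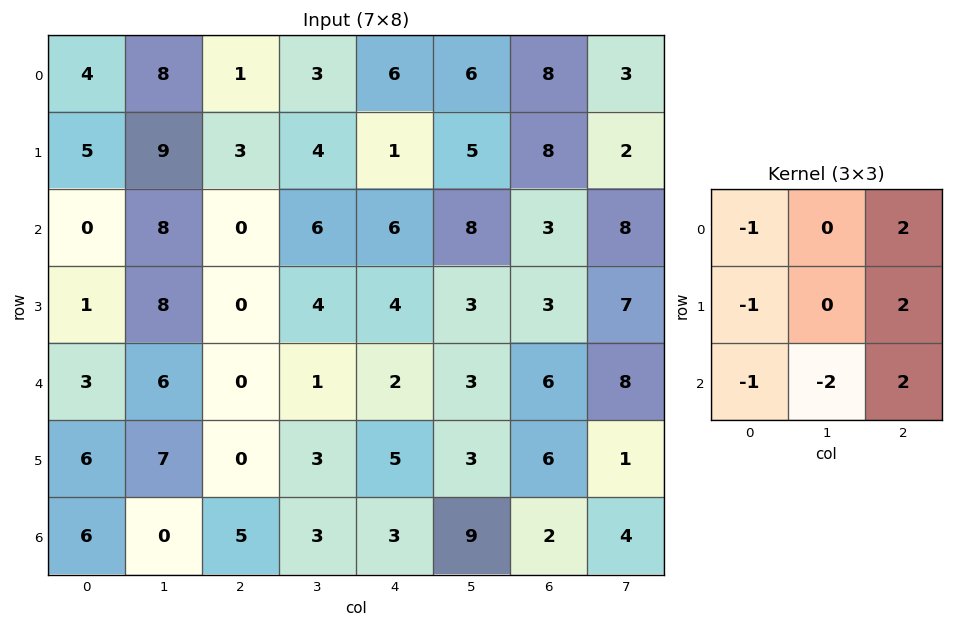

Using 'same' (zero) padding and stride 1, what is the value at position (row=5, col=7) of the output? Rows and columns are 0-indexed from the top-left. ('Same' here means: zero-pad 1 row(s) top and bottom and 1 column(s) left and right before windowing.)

-22

The receptive field on the zero-padded input at this output position is [6 8 0 / 6 1 0 / 2 4 0]. Elementwise product with the kernel and sum: 6·-1 + 0·2 + 6·-1 + 0·2 + 2·-1 + 4·-2 + 0·2.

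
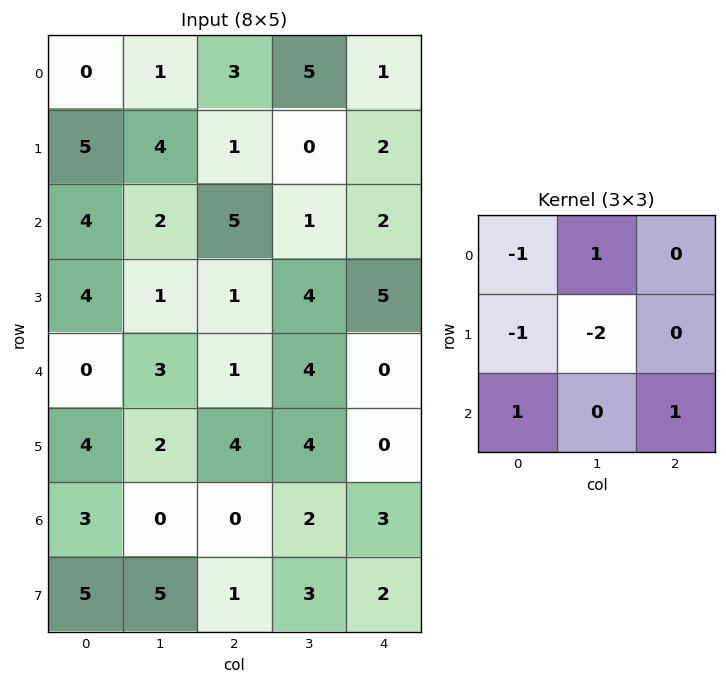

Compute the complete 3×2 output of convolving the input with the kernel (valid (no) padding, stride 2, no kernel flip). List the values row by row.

-3 8
-7 -12
-2 -6

Output[0,0]: The receptive field on the input at this output position is [0 1 3 / 5 4 1 / 4 2 5]. Elementwise product with the kernel and sum: 0·-1 + 1·1 + 5·-1 + 4·-2 + 4·1 + 5·1.
Output[0,1]: The receptive field on the input at this output position is [3 5 1 / 1 0 2 / 5 1 2]. Elementwise product with the kernel and sum: 3·-1 + 5·1 + 1·-1 + 0·-2 + 5·1 + 2·1.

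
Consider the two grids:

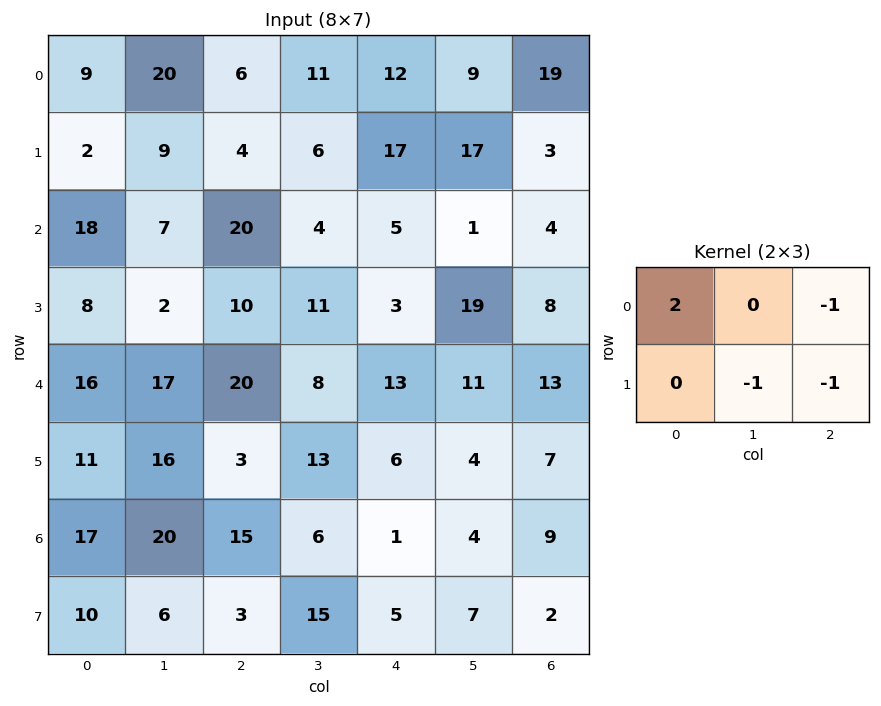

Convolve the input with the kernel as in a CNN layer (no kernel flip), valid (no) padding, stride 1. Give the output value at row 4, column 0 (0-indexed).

The receptive field on the input at this output position is [16 17 20 / 11 16 3]. Elementwise product with the kernel and sum: 16·2 + 20·-1 + 16·-1 + 3·-1.

-7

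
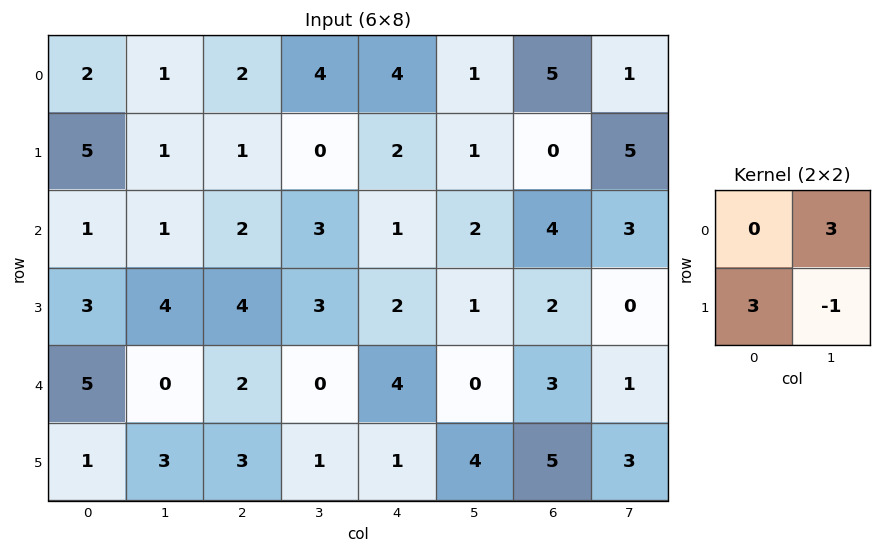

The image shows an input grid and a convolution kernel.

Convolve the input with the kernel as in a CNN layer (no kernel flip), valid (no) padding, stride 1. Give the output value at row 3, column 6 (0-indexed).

8

The receptive field on the input at this output position is [2 0 / 3 1]. Elementwise product with the kernel and sum: 0·3 + 3·3 + 1·-1.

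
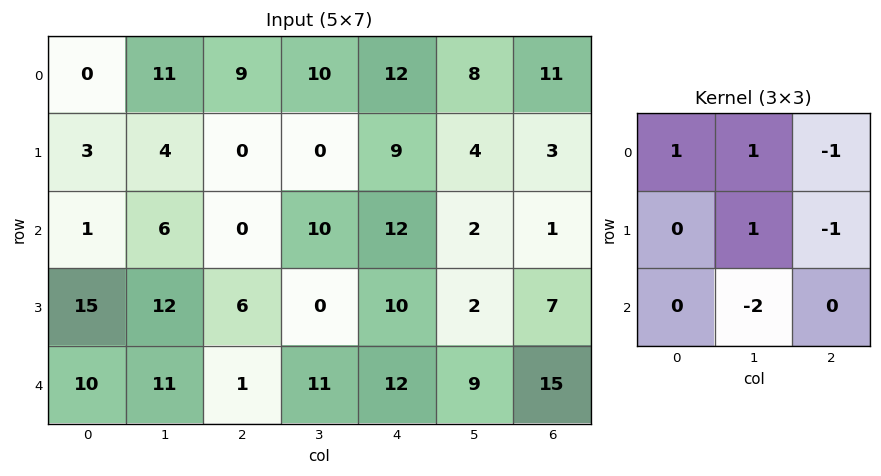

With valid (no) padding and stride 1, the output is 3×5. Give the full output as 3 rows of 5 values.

Output[0,0]: The receptive field on the input at this output position is [0 11 9 / 3 4 0 / 1 6 0]. Elementwise product with the kernel and sum: 0·1 + 11·1 + 9·-1 + 4·1 + 0·-1 + 6·-2.
Output[0,1]: The receptive field on the input at this output position is [11 9 10 / 4 0 0 / 6 0 10]. Elementwise product with the kernel and sum: 11·1 + 9·1 + 10·-1 + 0·1 + 0·-1 + 0·-2.

-6 10 -22 -5 6
-11 -18 -11 -5 7
-9 0 -34 4 -10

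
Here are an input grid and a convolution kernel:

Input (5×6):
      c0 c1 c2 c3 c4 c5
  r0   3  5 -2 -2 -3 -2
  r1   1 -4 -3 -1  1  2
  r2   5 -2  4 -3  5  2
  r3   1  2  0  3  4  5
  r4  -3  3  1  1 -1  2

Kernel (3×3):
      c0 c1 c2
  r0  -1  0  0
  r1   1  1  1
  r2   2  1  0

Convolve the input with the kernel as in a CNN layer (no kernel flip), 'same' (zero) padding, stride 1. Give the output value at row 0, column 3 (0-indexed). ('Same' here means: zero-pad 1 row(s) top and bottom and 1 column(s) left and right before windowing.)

-14

The receptive field on the zero-padded input at this output position is [0 0 0 / -2 -2 -3 / -3 -1 1]. Elementwise product with the kernel and sum: 0·-1 + -2·1 + -2·1 + -3·1 + -3·2 + -1·1.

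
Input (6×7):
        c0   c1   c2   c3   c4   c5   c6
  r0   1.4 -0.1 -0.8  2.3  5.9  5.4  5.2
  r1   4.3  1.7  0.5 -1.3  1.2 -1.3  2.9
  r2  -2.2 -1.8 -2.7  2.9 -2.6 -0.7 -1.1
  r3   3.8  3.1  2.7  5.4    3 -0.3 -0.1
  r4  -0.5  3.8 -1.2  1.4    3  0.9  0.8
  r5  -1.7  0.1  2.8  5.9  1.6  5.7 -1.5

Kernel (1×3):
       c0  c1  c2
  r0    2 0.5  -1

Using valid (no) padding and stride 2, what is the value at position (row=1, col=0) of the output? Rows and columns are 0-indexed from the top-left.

-2.6

The receptive field on the input at this output position is [-2.2 -1.8 -2.7]. Elementwise product with the kernel and sum: -2.2·2 + -1.8·0.5 + -2.7·-1.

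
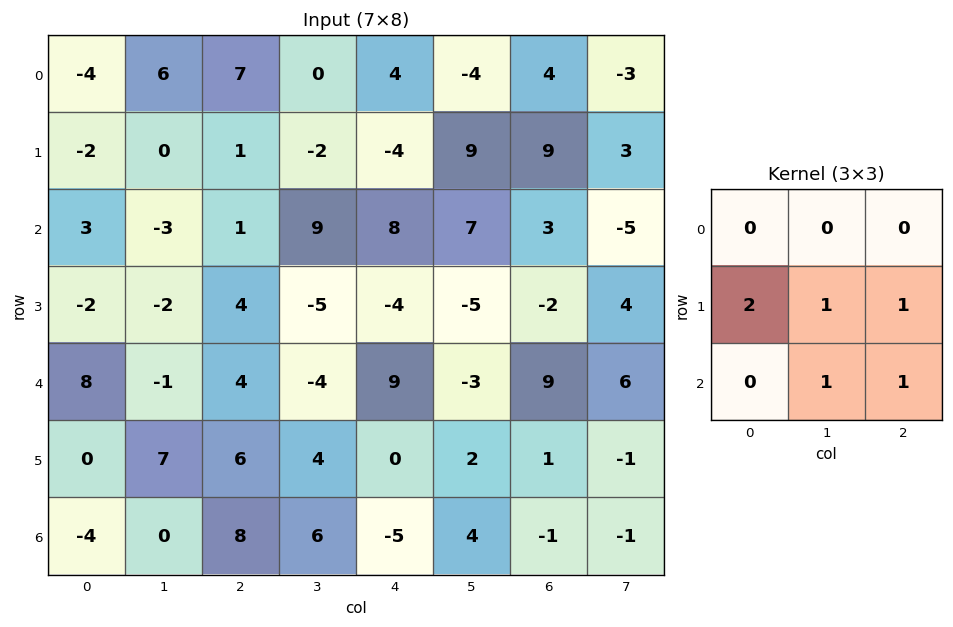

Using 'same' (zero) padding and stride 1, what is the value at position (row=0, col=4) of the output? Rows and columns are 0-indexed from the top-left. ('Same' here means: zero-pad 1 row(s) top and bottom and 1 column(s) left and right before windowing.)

The receptive field on the zero-padded input at this output position is [0 0 0 / 0 4 -4 / -2 -4 9]. Elementwise product with the kernel and sum: 0·2 + 4·1 + -4·1 + -4·1 + 9·1.

5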